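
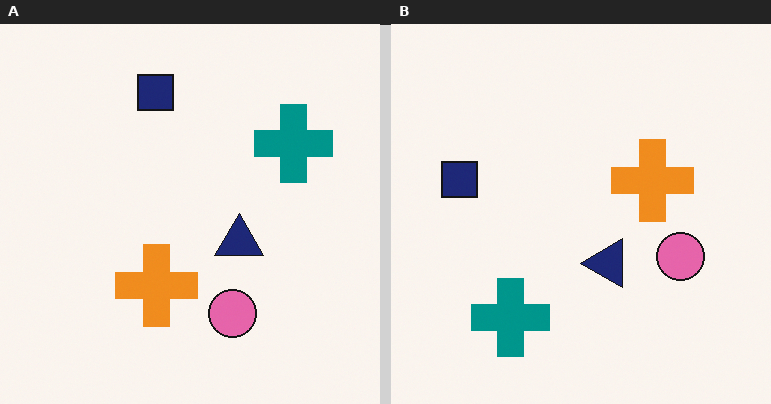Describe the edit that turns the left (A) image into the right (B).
Transposed (reflected across the top-left ↔ bottom-right diagonal).

Shapes have swapped their row and column positions — what was in the top-right is now in the bottom-left — a diagonal reflection.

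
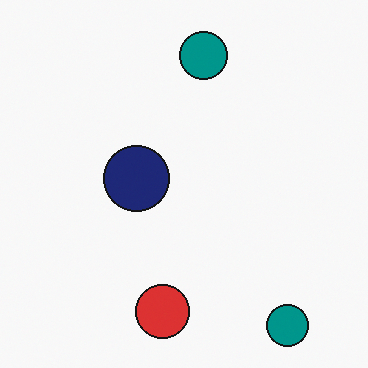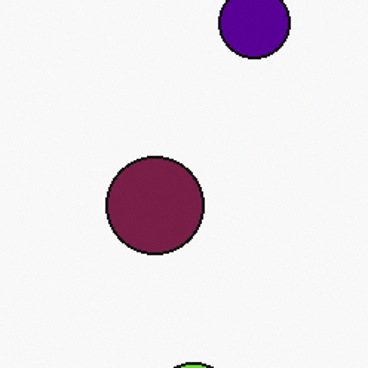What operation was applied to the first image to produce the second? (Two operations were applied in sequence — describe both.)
The image was hue-shifted noticeably, then cropped to a modestly smaller region and rescaled.

Every shape's color has rotated by the same amount around the hue wheel — a uniform hue shift. The visible shapes are larger and the field of view is narrower; shapes near the original edges may be partly or wholly outside the frame — a crop-and-rescale.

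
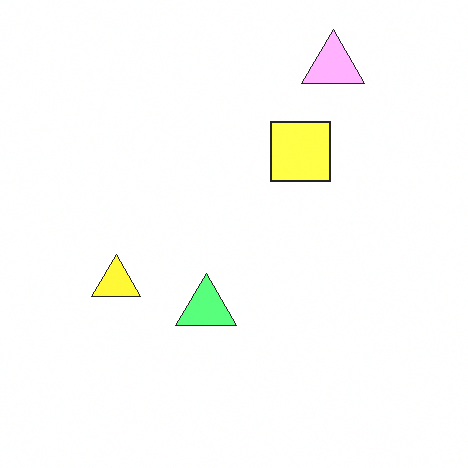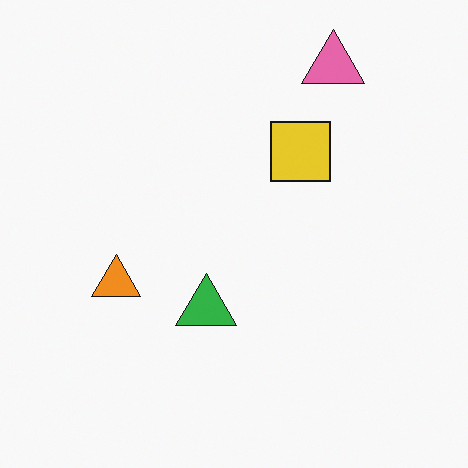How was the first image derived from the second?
The image was noticeably brightened.

Every pixel — background and shapes alike — is uniformly brightened.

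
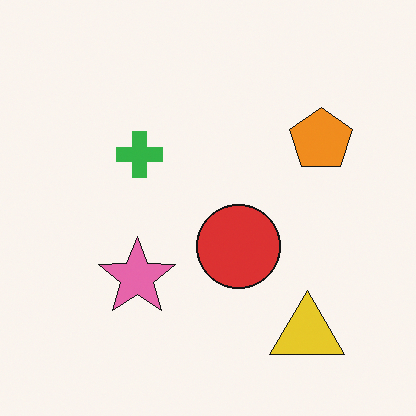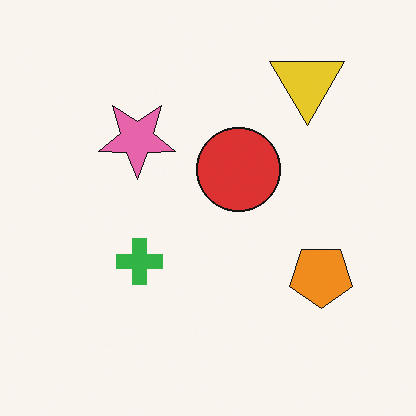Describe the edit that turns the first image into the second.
This is the original image flipped vertically (top ↔ bottom).

The yellow triangle is in the bottom-right of the first image and the top-right of the second — shapes on opposite sides of the horizontal midline have swapped in a mirror flip.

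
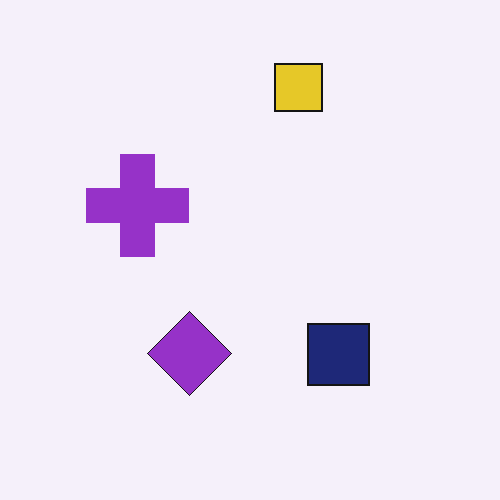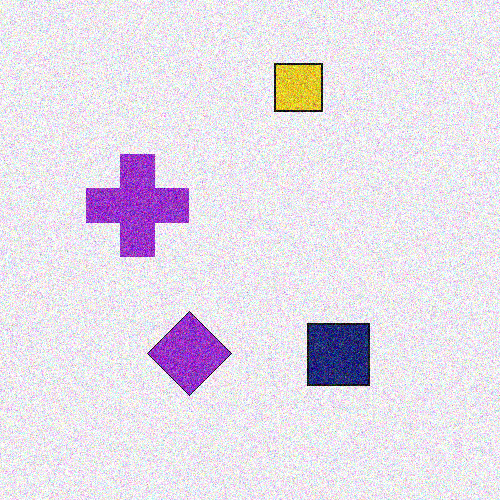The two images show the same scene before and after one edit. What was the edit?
The transformation is: degraded with heavy additive noise.

Random speckle covers the whole image, including the flat background.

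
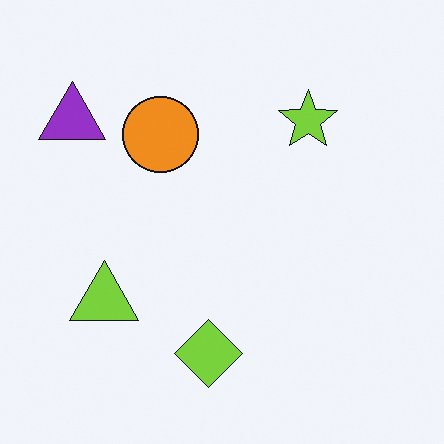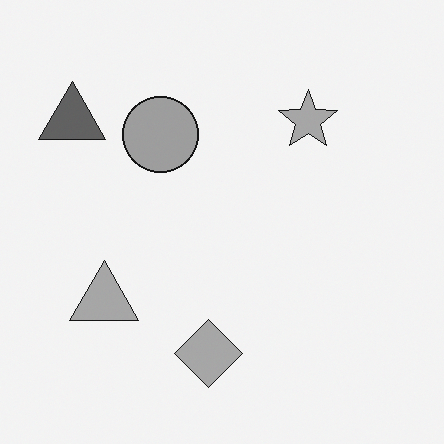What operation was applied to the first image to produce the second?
The second image is the first converted to grayscale.

All color is removed — every shape is now a shade of grey.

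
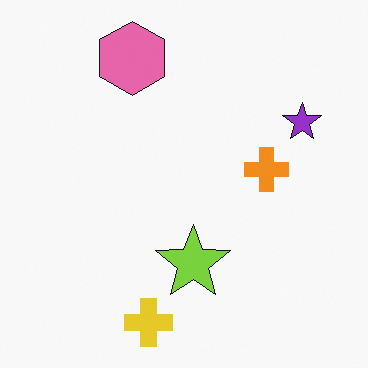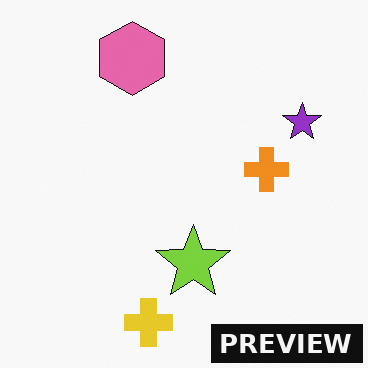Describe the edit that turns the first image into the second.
This is the original image watermarked with the text "PREVIEW" in the lower-right corner.

A dark label reading "PREVIEW" appears in the lower-right corner.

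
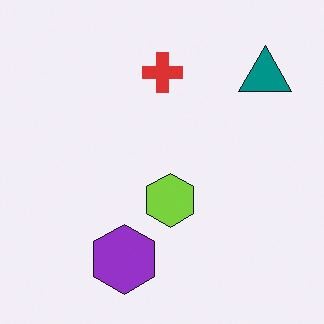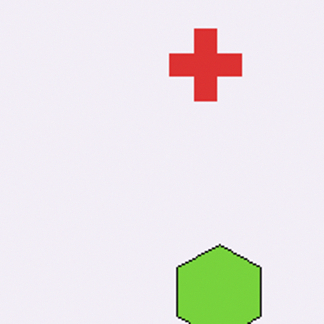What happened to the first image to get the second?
Cropped tightly and scaled back up.

The visible shapes are larger and the field of view is narrower; shapes near the original edges may be partly or wholly outside the frame — a crop-and-rescale.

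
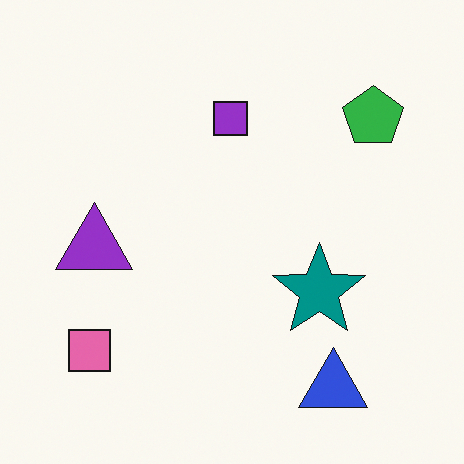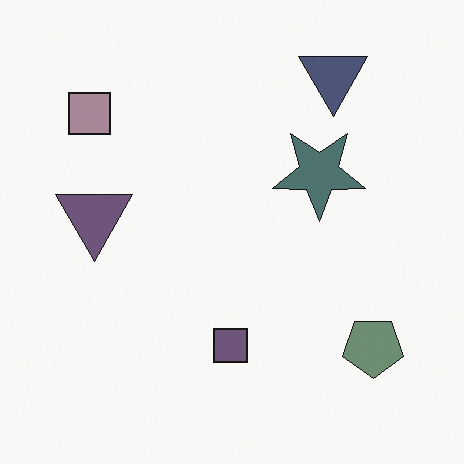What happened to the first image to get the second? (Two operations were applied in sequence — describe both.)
The transformation is: heavily desaturated, then flipped vertically (top ↔ bottom).

All colors are more muted and greyish — a global saturation change. The blue triangle is in the bottom-right of the first image and the top-right of the second — shapes on opposite sides of the horizontal midline have swapped in a mirror flip.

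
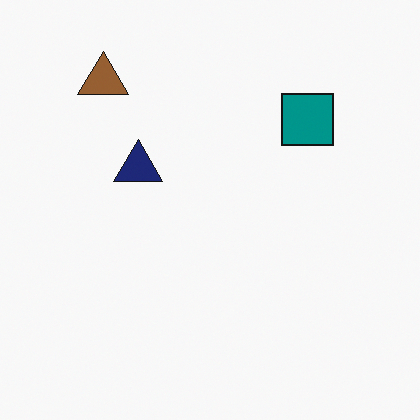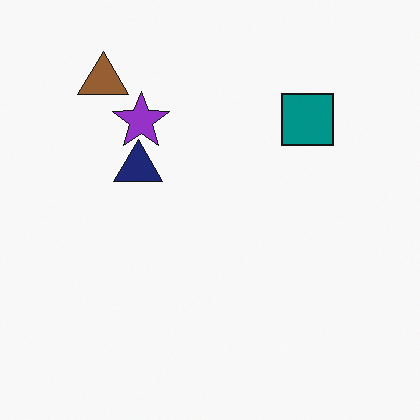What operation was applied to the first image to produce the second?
The image was overlaid with an additional purple star.

A purple star appears in the second image that is absent from the first.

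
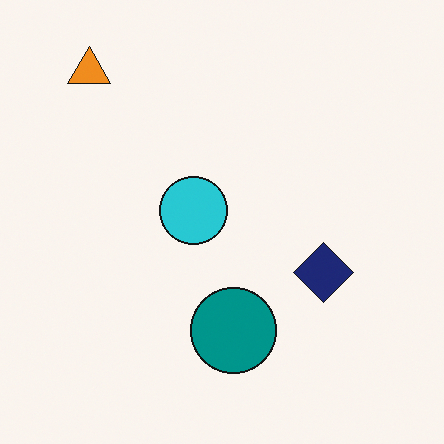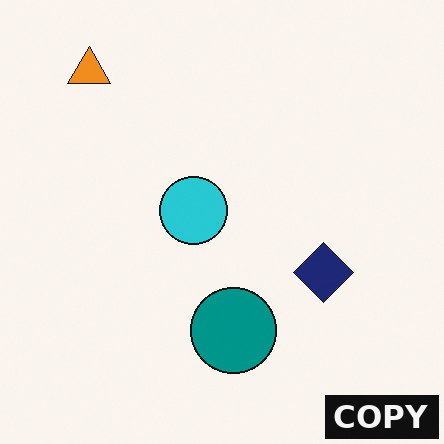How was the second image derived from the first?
This is the original image watermarked with the text "COPY" in the lower-right corner.

A dark label reading "COPY" appears in the lower-right corner.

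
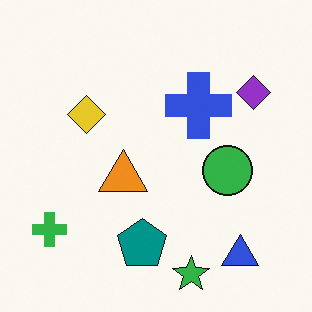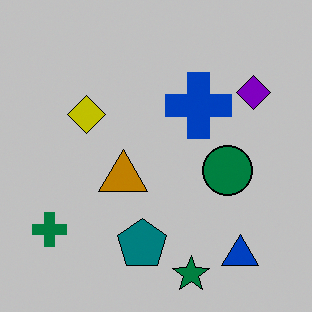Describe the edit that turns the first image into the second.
The image was heavily posterized to just a handful of flat colors.

Each flat color has snapped to a coarser quantized level — most visibly, the near-white background has dropped to a flat grey.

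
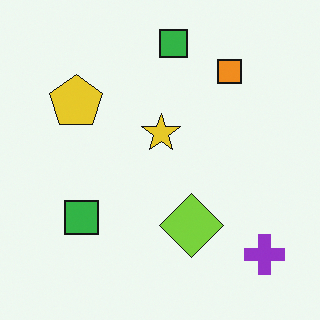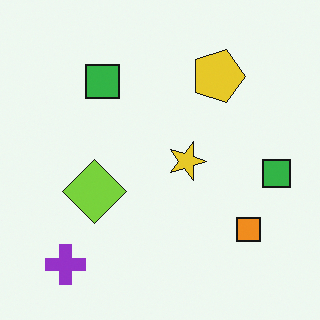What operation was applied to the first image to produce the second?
The transformation is: rotated 90° clockwise.

The purple cross sits in the bottom-right of the first image and the bottom-left of the second — consistent with a whole-image 90° clockwise rotation.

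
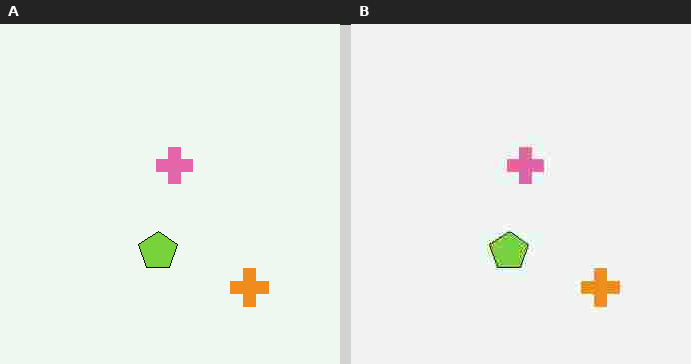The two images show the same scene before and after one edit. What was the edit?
This is the original image degraded with heavy JPEG compression.

Blocky 8×8 compression artifacts appear around shape edges and the flat background shows ringing — characteristic JPEG degradation.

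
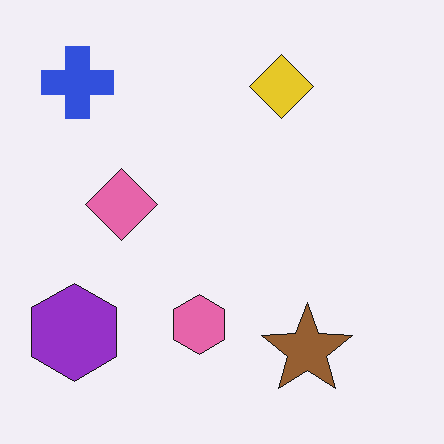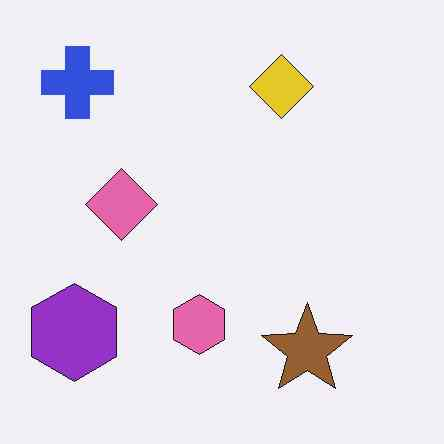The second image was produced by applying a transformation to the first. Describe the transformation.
This is the original image JPEG-compressed with visible artifacts.

Blocky 8×8 compression artifacts appear around shape edges and the flat background shows ringing — characteristic JPEG degradation.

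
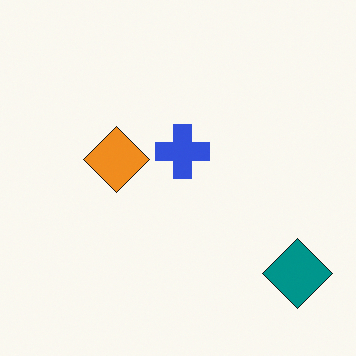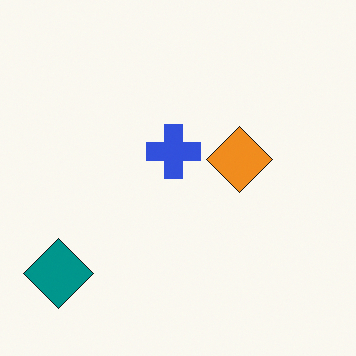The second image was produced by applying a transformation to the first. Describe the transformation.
The image was flipped horizontally (left ↔ right).

The teal diamond is in the bottom-right of the first image and the bottom-left of the second — shapes on opposite sides of the vertical midline have swapped in a mirror flip.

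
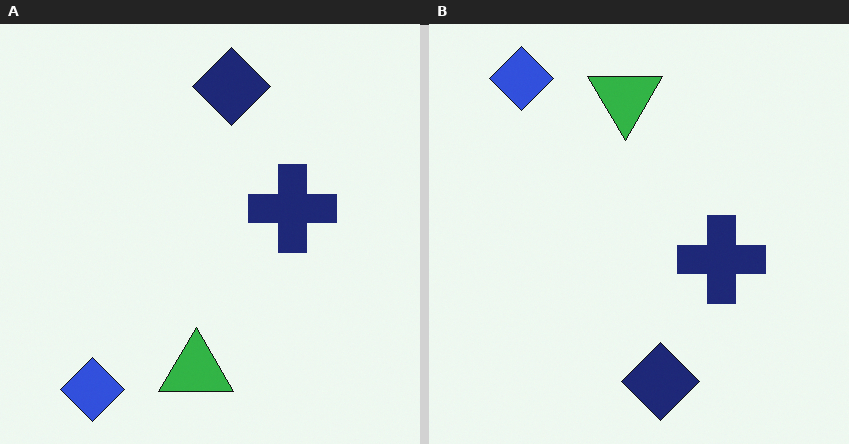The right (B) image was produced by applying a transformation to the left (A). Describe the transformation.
The image was flipped vertically (top ↔ bottom).

The blue diamond is in the bottom-left of the left (A) image and the top-left of the right (B) — shapes on opposite sides of the horizontal midline have swapped in a mirror flip.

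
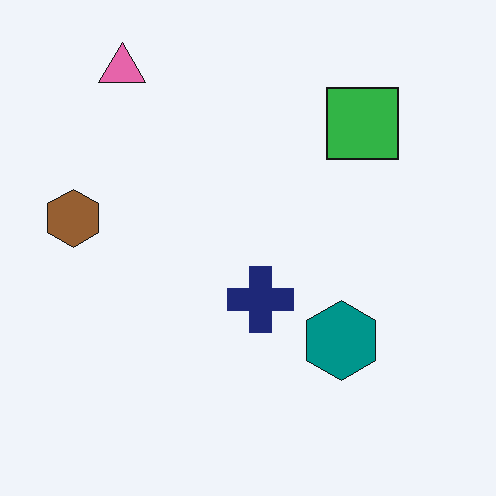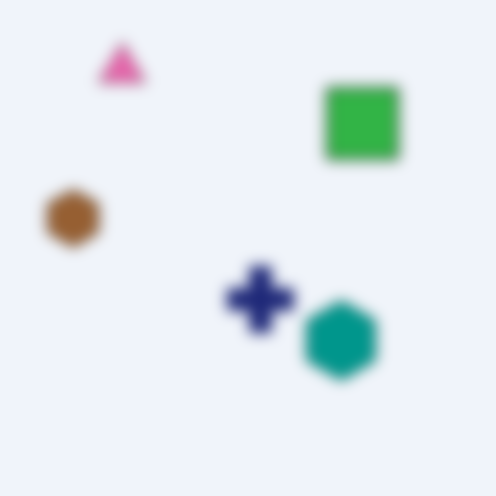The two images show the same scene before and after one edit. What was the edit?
The image was strongly gaussian-blurred.

Shape edges and outlines are uniformly softened across the whole image.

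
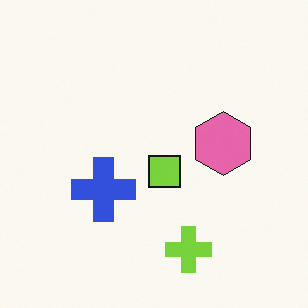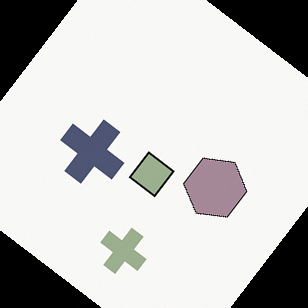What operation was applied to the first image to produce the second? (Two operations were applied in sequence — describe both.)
The image was heavily desaturated, then rotated clockwise by a large amount — several tens of degrees.

All colors are more muted and greyish — a global saturation change. Every shape is tilted by the same angle and the image corners show triangular fill wedges — a whole-image rotation by a non-right angle.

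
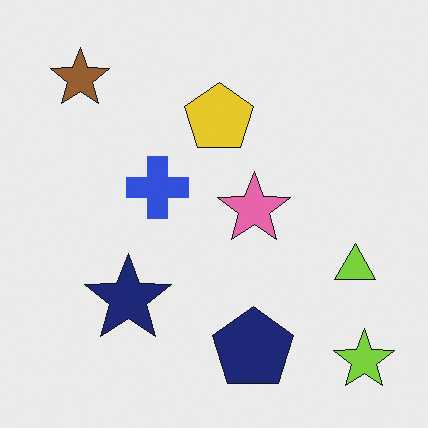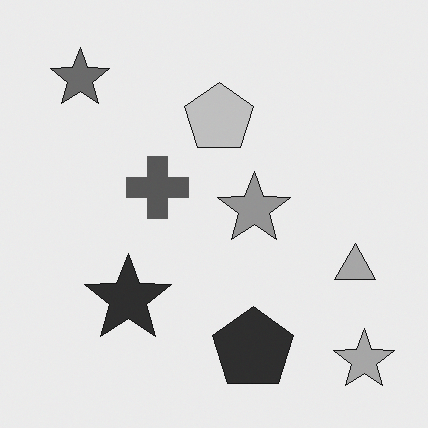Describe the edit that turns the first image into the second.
The image was converted to grayscale.

All color is removed — every shape is now a shade of grey.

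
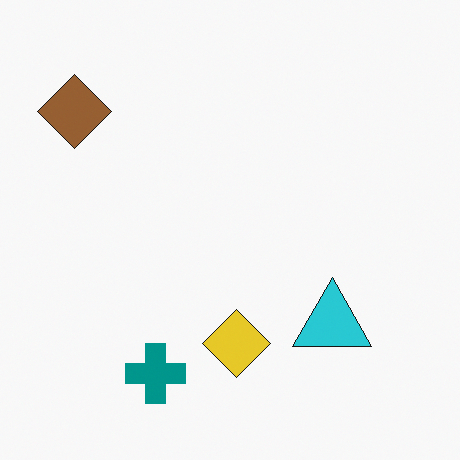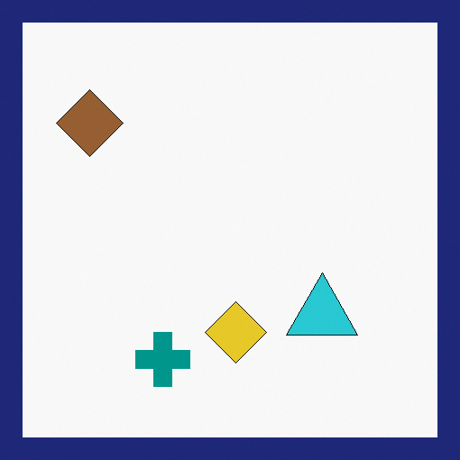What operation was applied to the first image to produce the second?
The second image is the first framed with a navy border.

A solid navy frame runs around the edge of the second image, with the content slightly shrunk inside it.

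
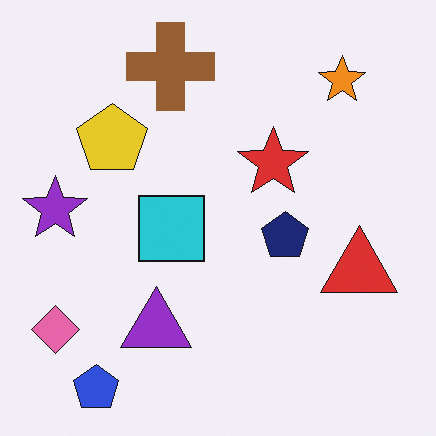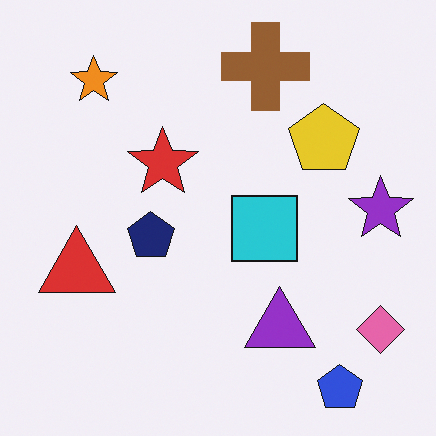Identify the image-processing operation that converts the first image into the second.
This is the original image flipped horizontally (left ↔ right).

The purple star is in the left of the first image and the right of the second — shapes on opposite sides of the vertical midline have swapped in a mirror flip.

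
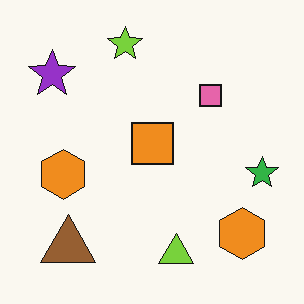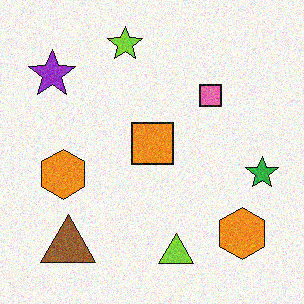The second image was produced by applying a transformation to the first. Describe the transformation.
It was degraded with visible gaussian noise.

Random speckle covers the whole image, including the flat background.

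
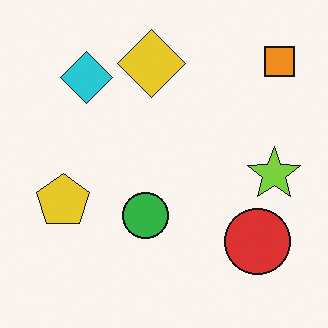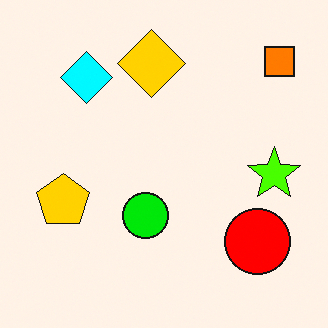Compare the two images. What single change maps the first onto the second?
It was made much more vivid (saturation change).

All colors are more vivid — a global saturation change.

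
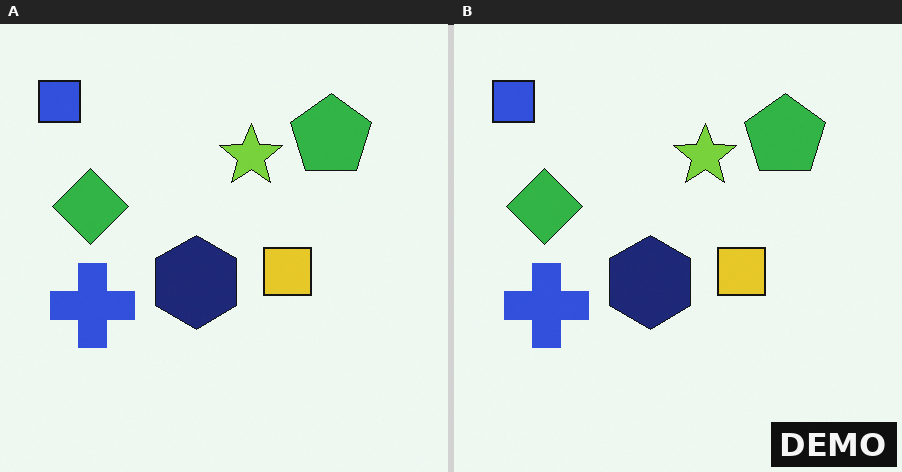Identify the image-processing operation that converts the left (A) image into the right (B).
Watermarked with the text "DEMO" in the lower-right corner.

A dark label reading "DEMO" appears in the lower-right corner.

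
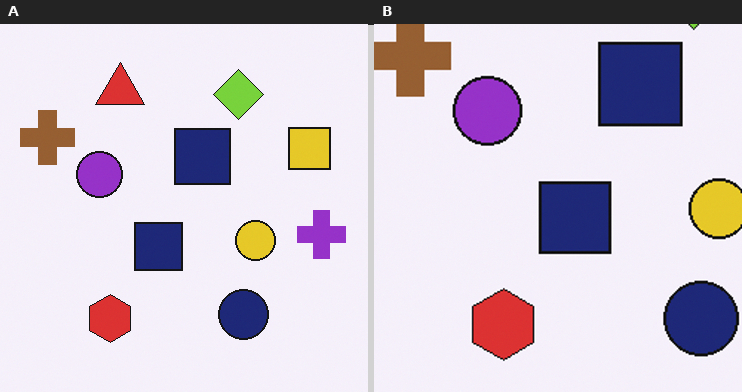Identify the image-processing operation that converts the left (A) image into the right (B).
The image was cropped slightly and scaled back up.

The visible shapes are larger and the field of view is narrower; shapes near the original edges may be partly or wholly outside the frame — a crop-and-rescale.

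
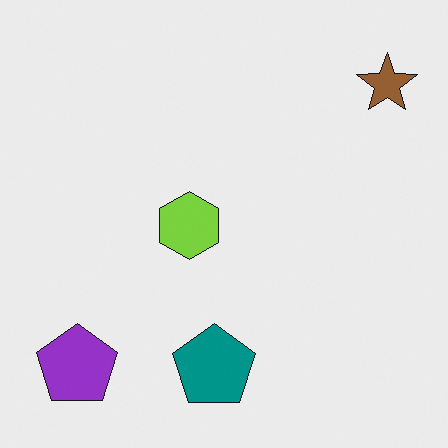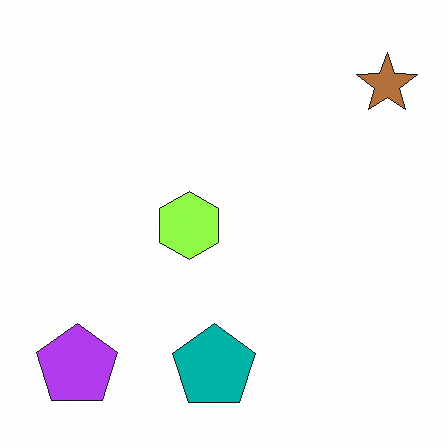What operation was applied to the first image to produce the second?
The second image is the first slightly brightened.

Every pixel — background and shapes alike — is uniformly brightened.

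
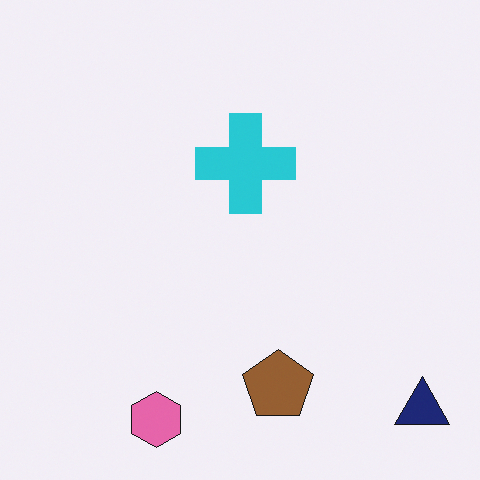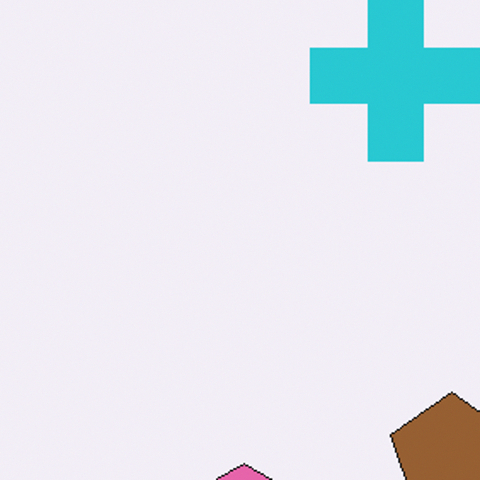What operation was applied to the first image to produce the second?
Cropped tightly and scaled back up.

The visible shapes are larger and the field of view is narrower; shapes near the original edges may be partly or wholly outside the frame — a crop-and-rescale.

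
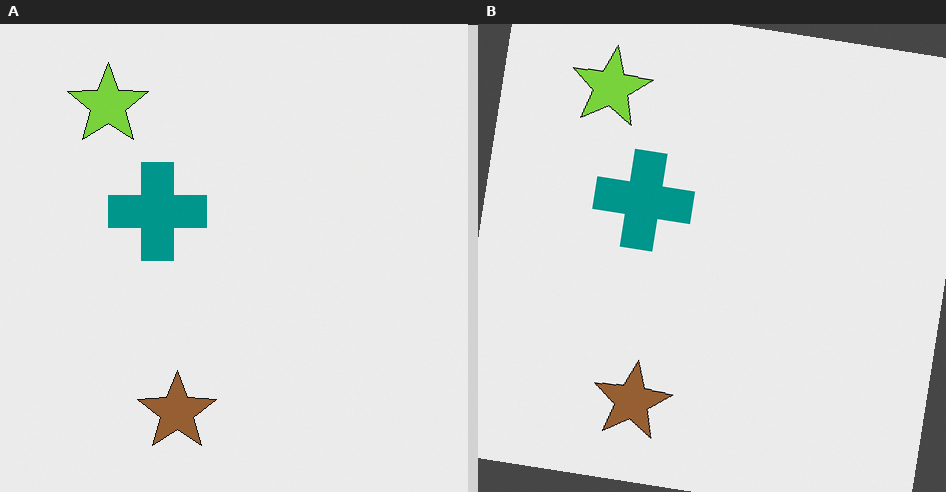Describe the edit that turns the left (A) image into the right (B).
The transformation is: rotated clockwise by a few degrees.

Every shape is tilted by the same angle and the image corners show triangular fill wedges — a whole-image rotation by a non-right angle.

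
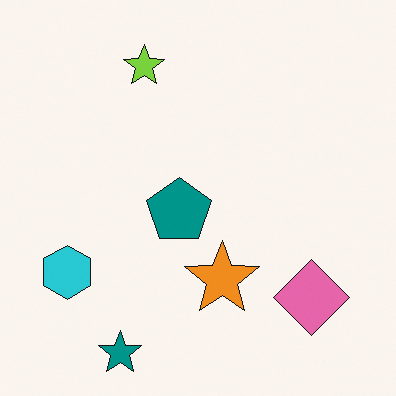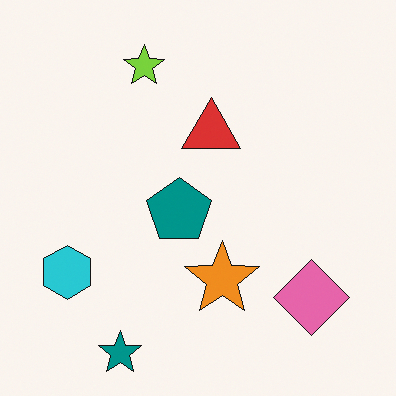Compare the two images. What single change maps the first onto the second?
The transformation is: overlaid with an additional red triangle.

A red triangle appears in the second image that is absent from the first.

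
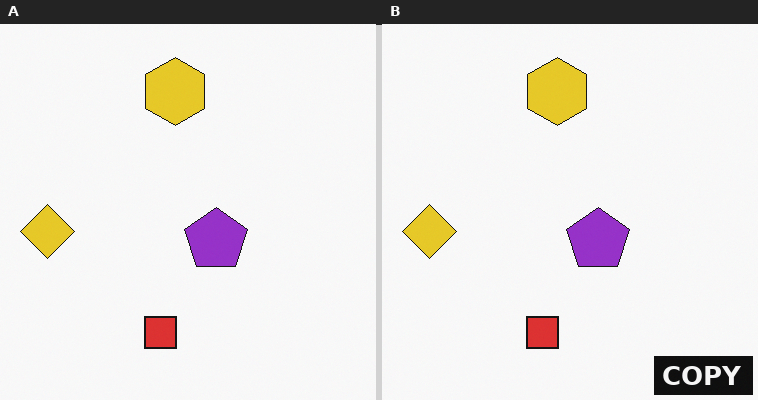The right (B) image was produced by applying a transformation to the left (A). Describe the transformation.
The transformation is: watermarked with the text "COPY" in the lower-right corner.

A dark label reading "COPY" appears in the lower-right corner.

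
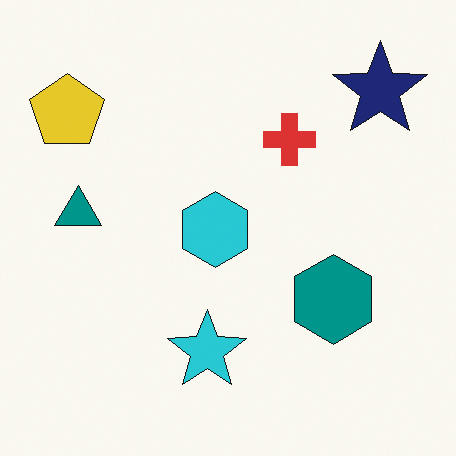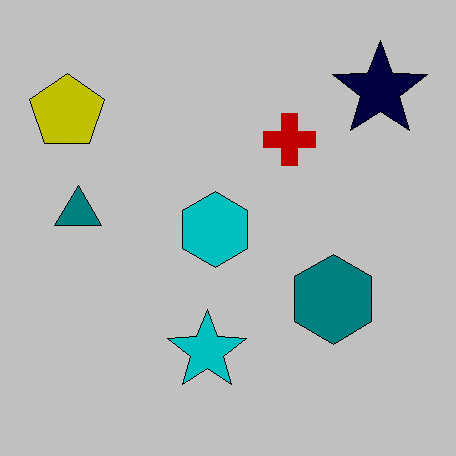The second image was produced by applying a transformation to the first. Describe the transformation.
The image was heavily posterized to just a handful of flat colors.

Each flat color has snapped to a coarser quantized level — most visibly, the near-white background has dropped to a flat grey.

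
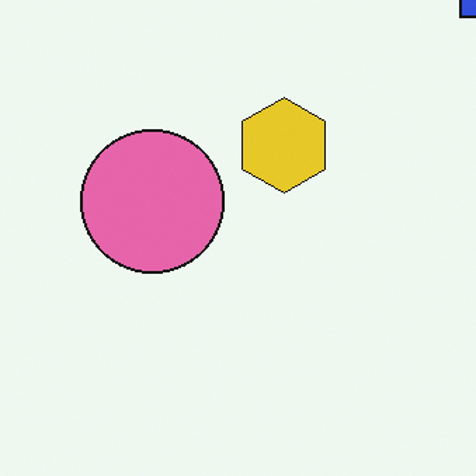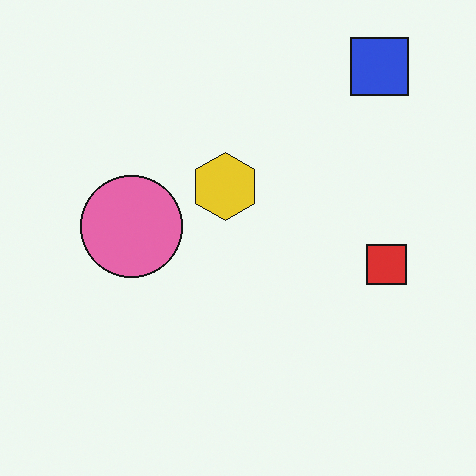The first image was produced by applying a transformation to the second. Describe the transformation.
The transformation is: cropped to a modestly smaller region and rescaled.

The visible shapes are larger and the field of view is narrower; shapes near the original edges may be partly or wholly outside the frame — a crop-and-rescale.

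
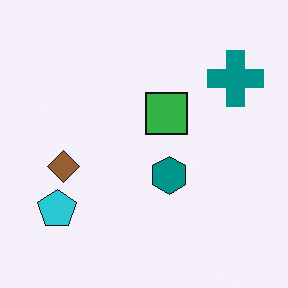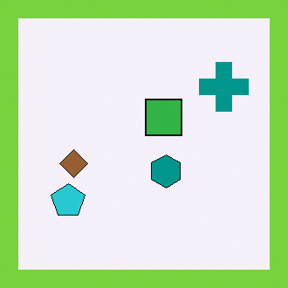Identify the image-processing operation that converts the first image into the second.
The transformation is: framed with a lime border.

A solid lime frame runs around the edge of the second image, with the content slightly shrunk inside it.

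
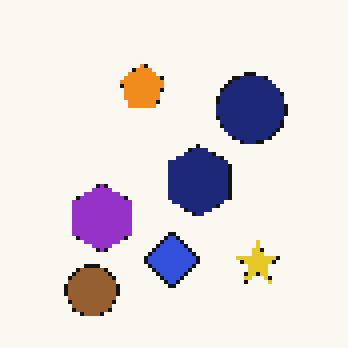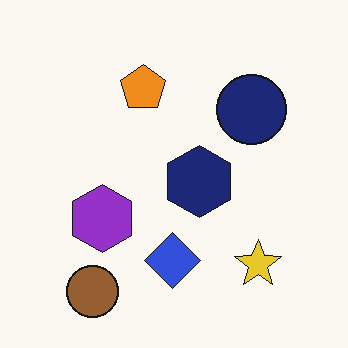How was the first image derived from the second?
The first image is the second lightly pixelated (a mild mosaic effect).

Shapes are reduced to large square blocks; fine edges and outlines are lost — a downscale-then-upscale (mosaic) effect.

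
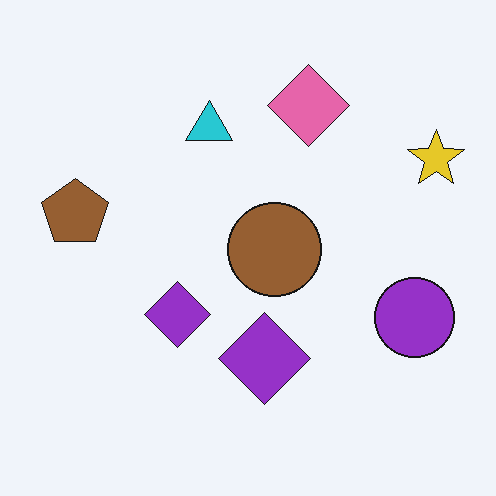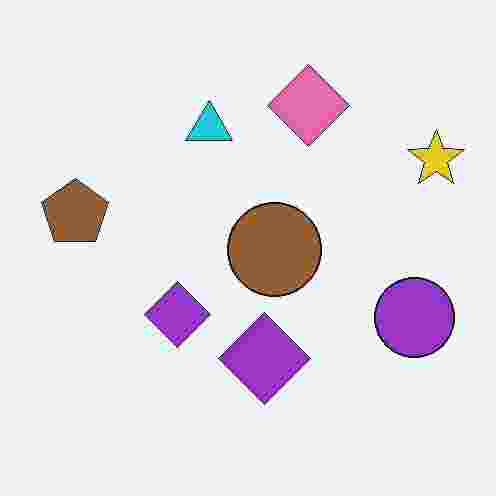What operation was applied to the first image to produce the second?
Degraded with heavy JPEG compression.

Blocky 8×8 compression artifacts appear around shape edges and the flat background shows ringing — characteristic JPEG degradation.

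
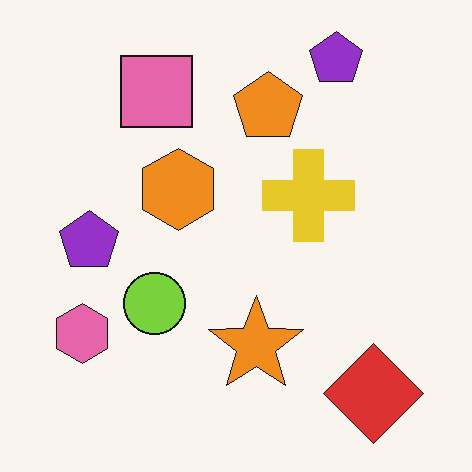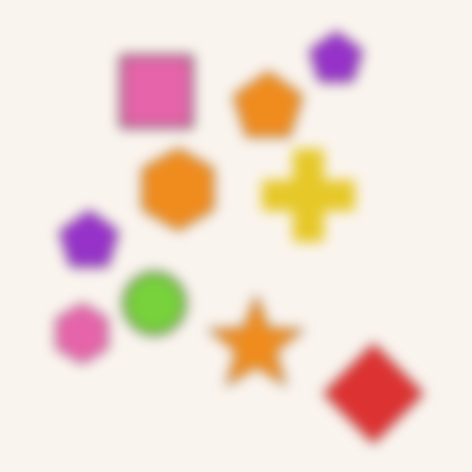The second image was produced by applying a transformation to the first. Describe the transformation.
It was strongly gaussian-blurred.

Shape edges and outlines are uniformly softened across the whole image.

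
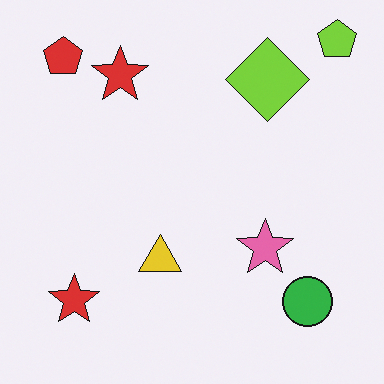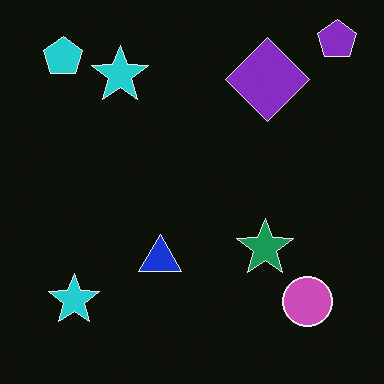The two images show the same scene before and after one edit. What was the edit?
The second image is the first color-inverted (negative).

The light background has become dark and every shape's color is its complement — a photographic negative.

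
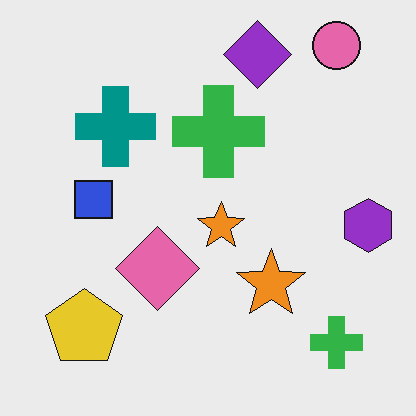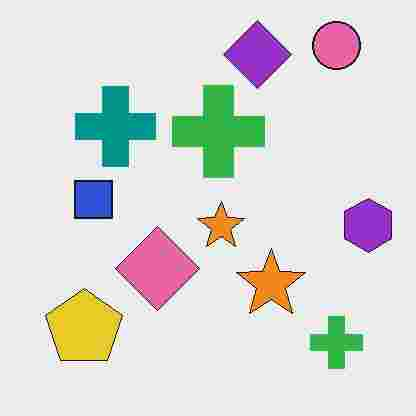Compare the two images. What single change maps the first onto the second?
Heavily JPEG-compressed with obvious blocking artifacts.

Blocky 8×8 compression artifacts appear around shape edges and the flat background shows ringing — characteristic JPEG degradation.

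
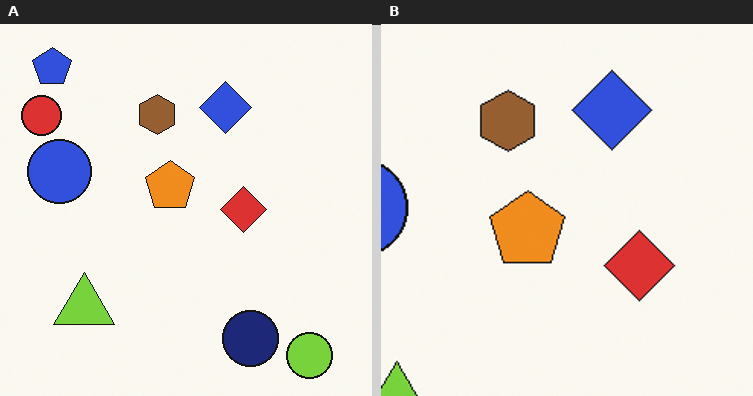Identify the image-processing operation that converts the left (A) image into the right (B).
The image was cropped slightly and scaled back up.

The visible shapes are larger and the field of view is narrower; shapes near the original edges may be partly or wholly outside the frame — a crop-and-rescale.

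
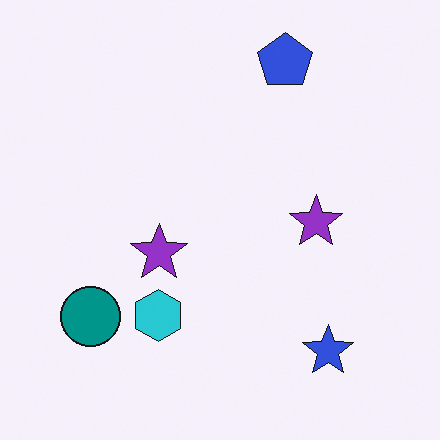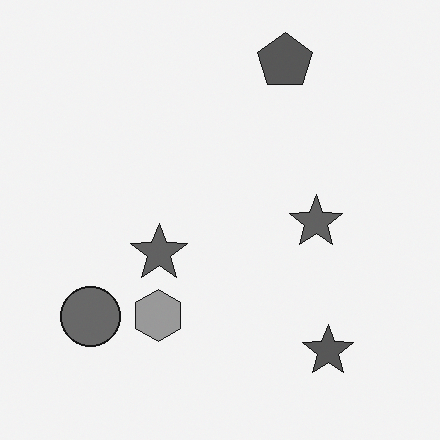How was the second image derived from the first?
The image was converted to grayscale.

All color is removed — every shape is now a shade of grey.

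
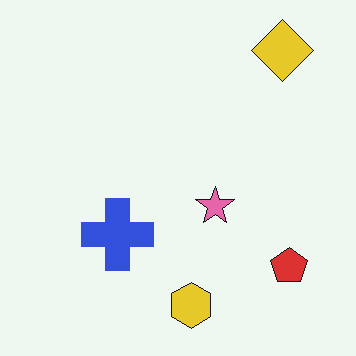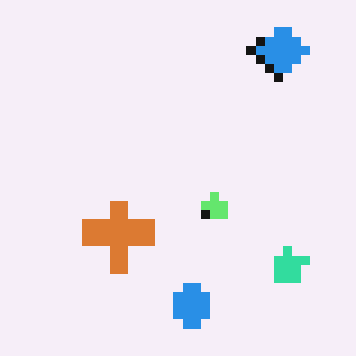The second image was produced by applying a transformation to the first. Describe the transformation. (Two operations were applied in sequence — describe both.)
The transformation is: coarsely pixelated, then hue-shifted by a large amount.

Shapes are reduced to large square blocks; fine edges and outlines are lost — a downscale-then-upscale (mosaic) effect. Every shape's color has rotated by the same amount around the hue wheel — a uniform hue shift.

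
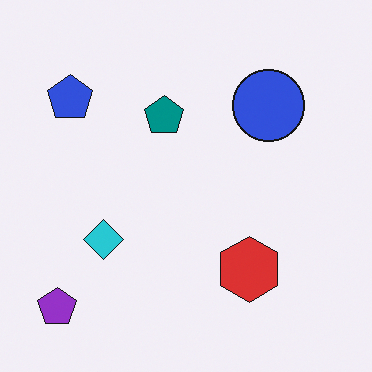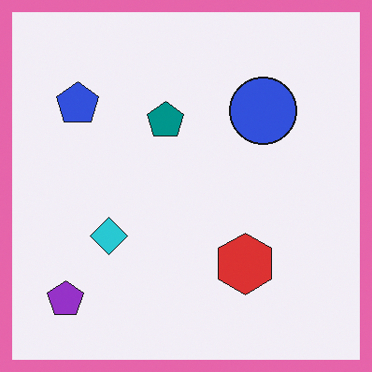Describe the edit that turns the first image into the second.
The image was framed with a pink border.

A solid pink frame runs around the edge of the second image, with the content slightly shrunk inside it.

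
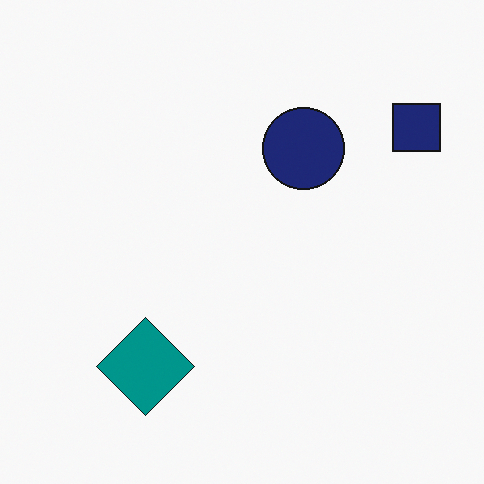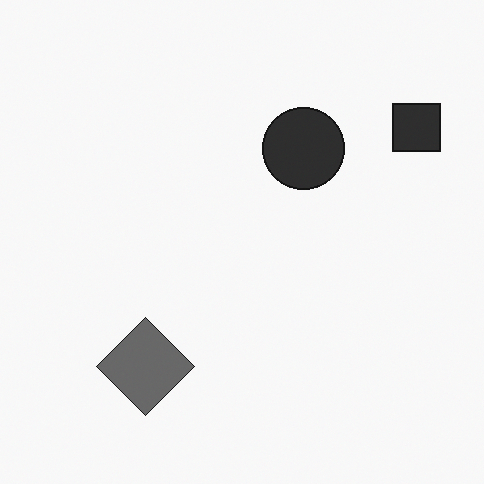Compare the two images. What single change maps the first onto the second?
It was converted to grayscale.

All color is removed — every shape is now a shade of grey.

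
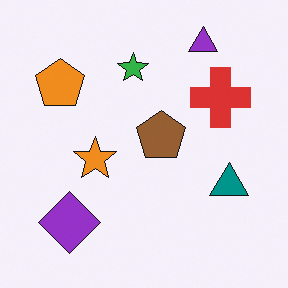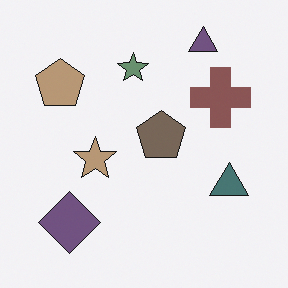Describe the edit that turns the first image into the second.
This is the original image made much more muted (saturation change).

All colors are more muted and greyish — a global saturation change.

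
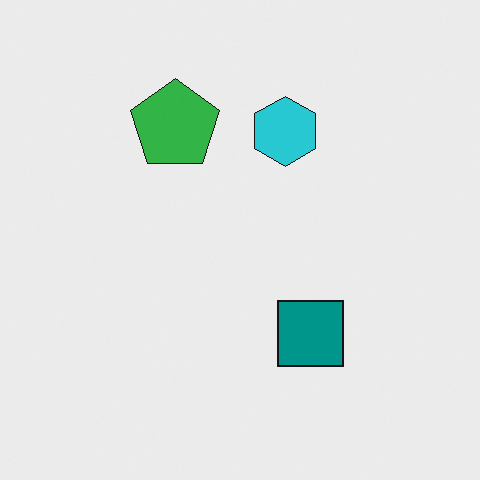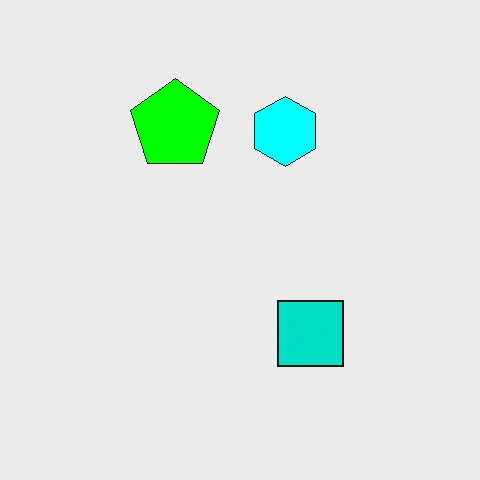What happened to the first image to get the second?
The transformation is: made much more vivid (saturation change).

All colors are more vivid — a global saturation change.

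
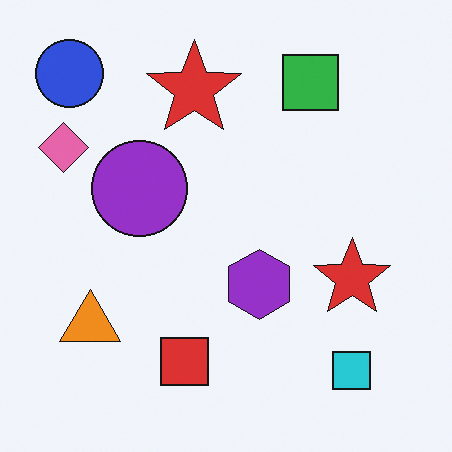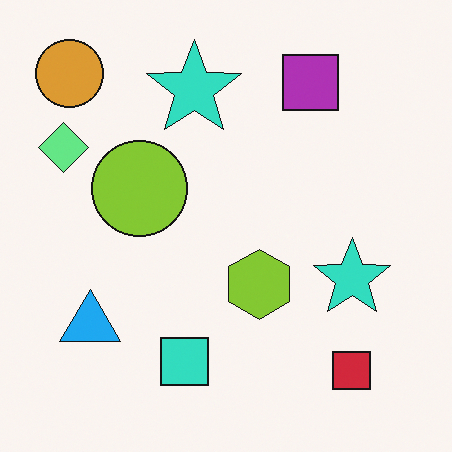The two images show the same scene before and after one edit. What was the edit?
This is the original image hue-shifted by a large amount.

Every shape's color has rotated by the same amount around the hue wheel — a uniform hue shift.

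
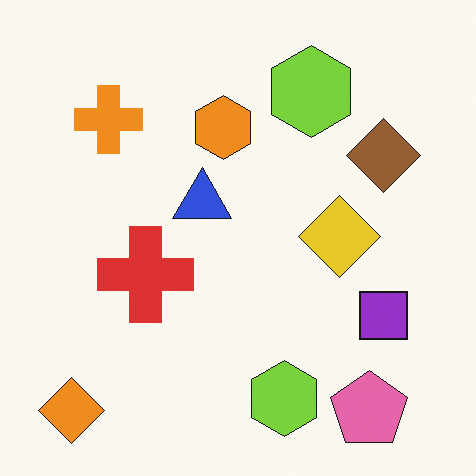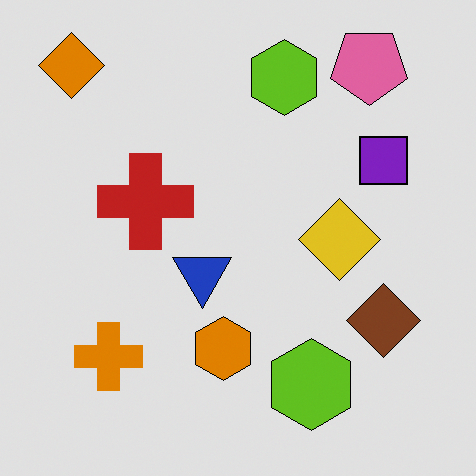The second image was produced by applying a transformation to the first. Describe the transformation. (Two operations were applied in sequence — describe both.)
The second image is the first flipped vertically (top ↔ bottom), then moderately posterized.

The orange diamond is in the bottom-left of the first image and the top-left of the second — shapes on opposite sides of the horizontal midline have swapped in a mirror flip. Each flat color has snapped to a coarser quantized level — most visibly, the near-white background has dropped to a flat grey.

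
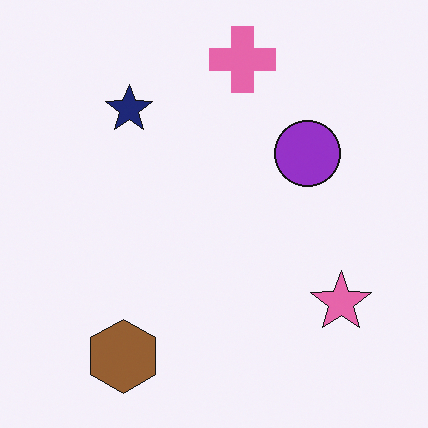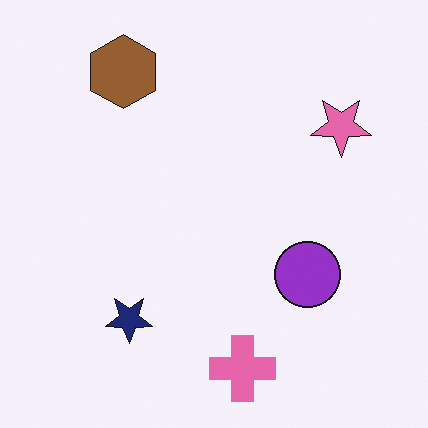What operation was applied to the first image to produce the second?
The transformation is: flipped vertically (top ↔ bottom).

The pink cross is in the top of the first image and the bottom of the second — shapes on opposite sides of the horizontal midline have swapped in a mirror flip.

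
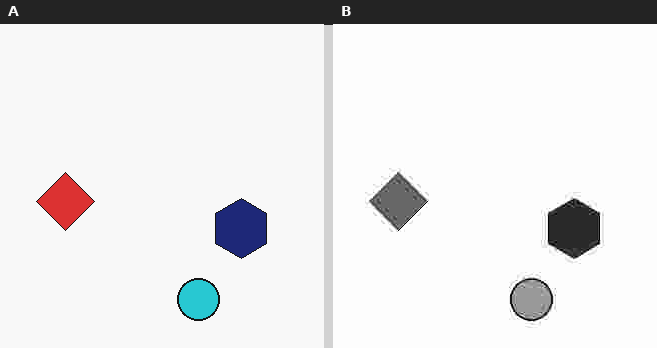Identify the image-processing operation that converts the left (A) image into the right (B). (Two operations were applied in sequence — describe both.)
The image was converted to grayscale, then heavily JPEG-compressed with obvious blocking artifacts.

All color is removed — every shape is now a shade of grey. Blocky 8×8 compression artifacts appear around shape edges and the flat background shows ringing — characteristic JPEG degradation.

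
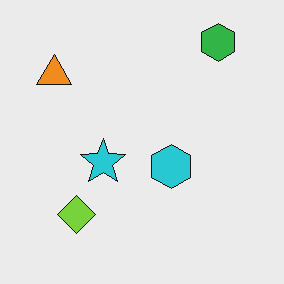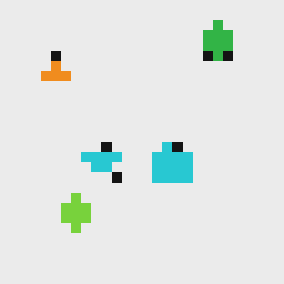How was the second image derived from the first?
This is the original image coarsely pixelated.

Shapes are reduced to large square blocks; fine edges and outlines are lost — a downscale-then-upscale (mosaic) effect.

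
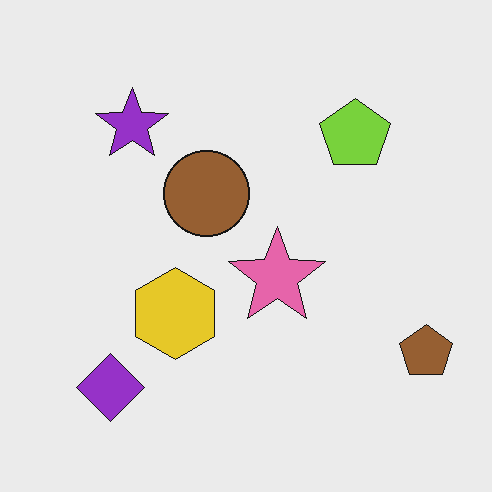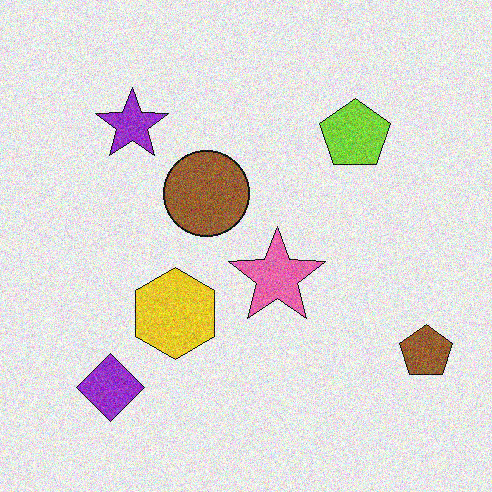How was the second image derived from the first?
It was degraded with visible gaussian noise.

Random speckle covers the whole image, including the flat background.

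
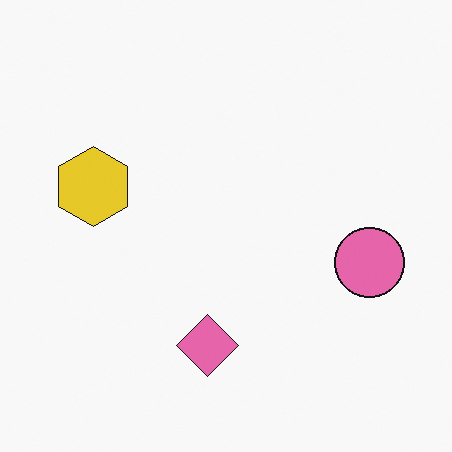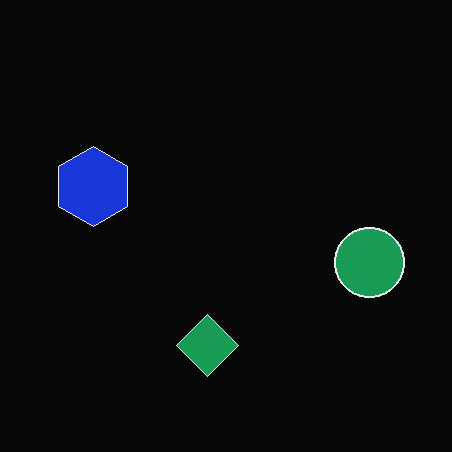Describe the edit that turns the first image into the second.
The image was color-inverted (negative).

The light background has become dark and every shape's color is its complement — a photographic negative.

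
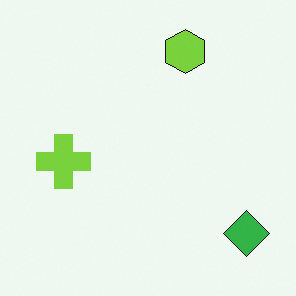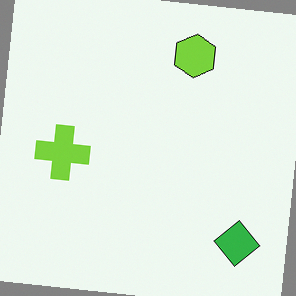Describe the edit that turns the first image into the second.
The image was rotated clockwise by a slight angle.

Every shape is tilted by the same angle and the image corners show triangular fill wedges — a whole-image rotation by a non-right angle.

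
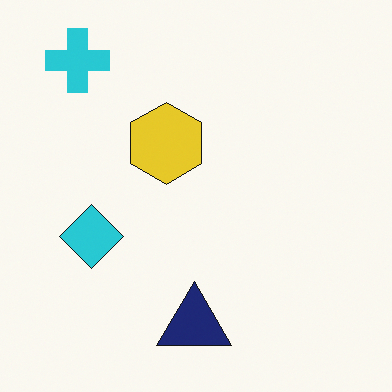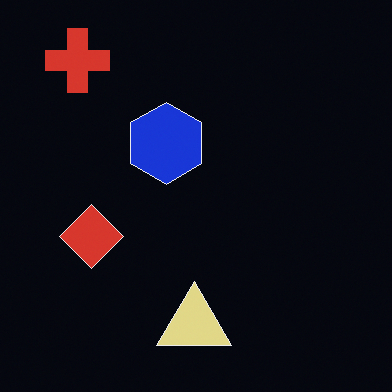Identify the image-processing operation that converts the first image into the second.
The transformation is: color-inverted (negative).

The light background has become dark and every shape's color is its complement — a photographic negative.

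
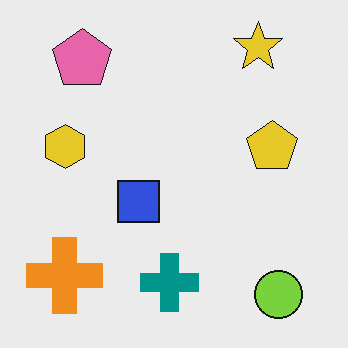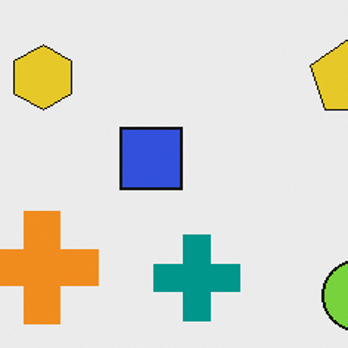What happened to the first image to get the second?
It was cropped to a modestly smaller region and rescaled.

The visible shapes are larger and the field of view is narrower; shapes near the original edges may be partly or wholly outside the frame — a crop-and-rescale.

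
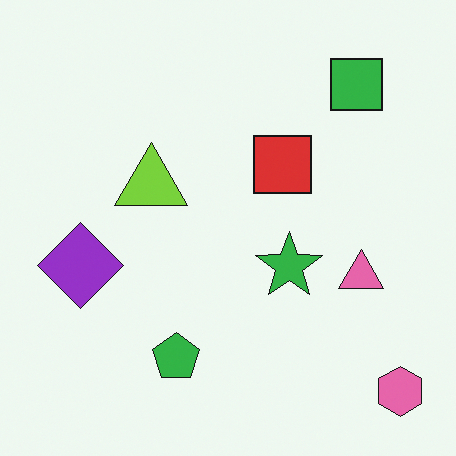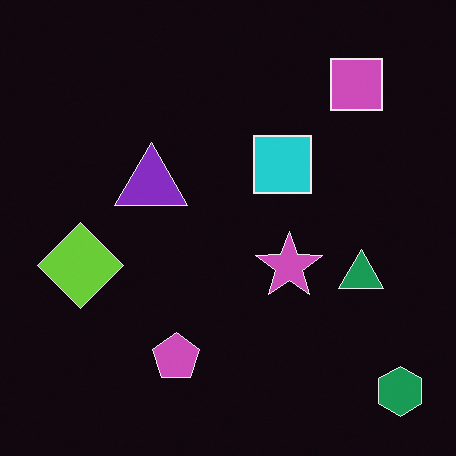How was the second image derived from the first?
This is the original image color-inverted (negative).

The light background has become dark and every shape's color is its complement — a photographic negative.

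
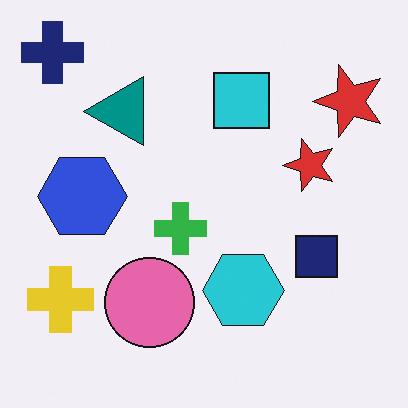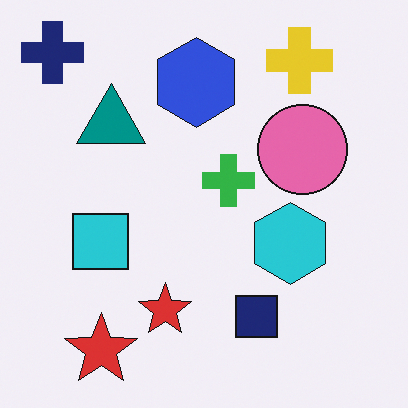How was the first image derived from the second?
The transformation is: transposed (reflected across the top-left ↔ bottom-right diagonal).

Shapes have swapped their row and column positions — what was in the top-right is now in the bottom-left — a diagonal reflection.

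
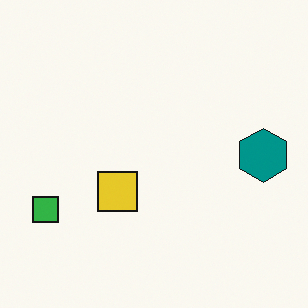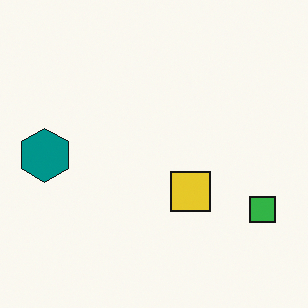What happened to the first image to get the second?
Flipped horizontally (left ↔ right).

The teal hexagon is in the right of the first image and the left of the second — shapes on opposite sides of the vertical midline have swapped in a mirror flip.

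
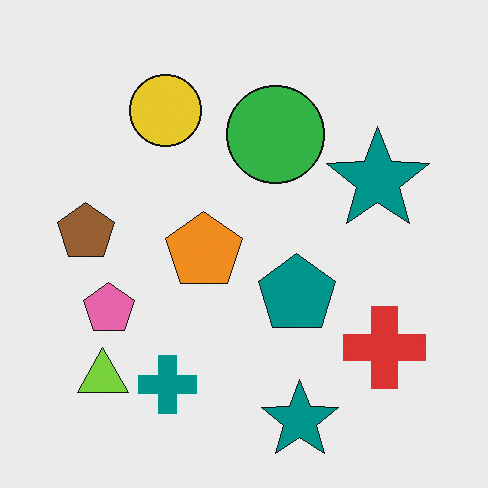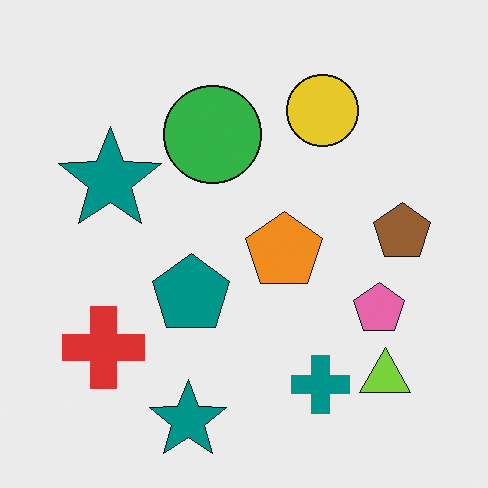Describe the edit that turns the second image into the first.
It was flipped horizontally (left ↔ right).

The brown pentagon is in the right of the second image and the left of the first — shapes on opposite sides of the vertical midline have swapped in a mirror flip.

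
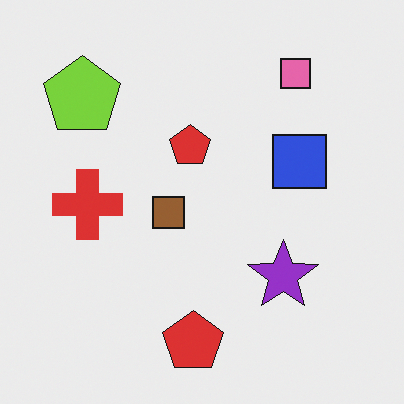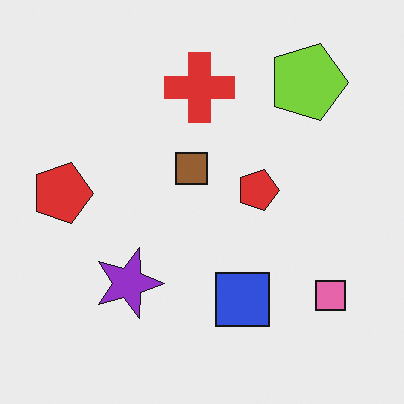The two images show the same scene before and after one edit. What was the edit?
The image was rotated 90° clockwise.

The lime pentagon sits in the top-left of the first image and the top-right of the second — consistent with a whole-image 90° clockwise rotation.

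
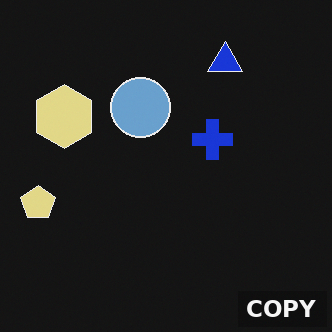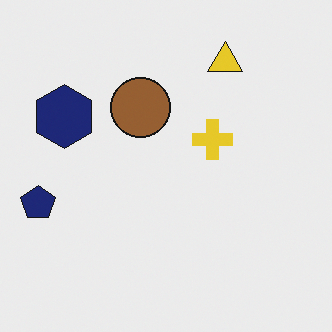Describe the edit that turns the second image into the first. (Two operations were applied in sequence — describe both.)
The first image is the second color-inverted (negative), then watermarked with the text "COPY" in the lower-right corner.

The light background has become dark and every shape's color is its complement — a photographic negative. A dark label reading "COPY" appears in the lower-right corner.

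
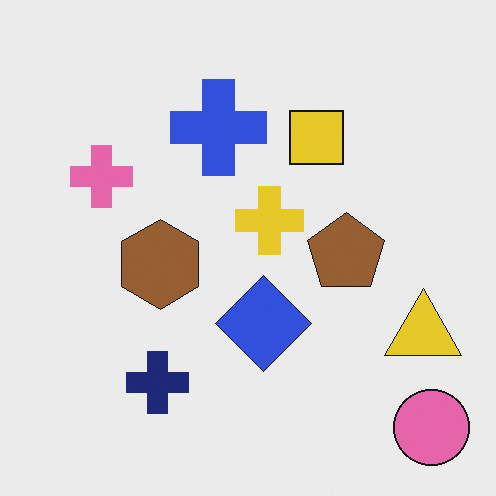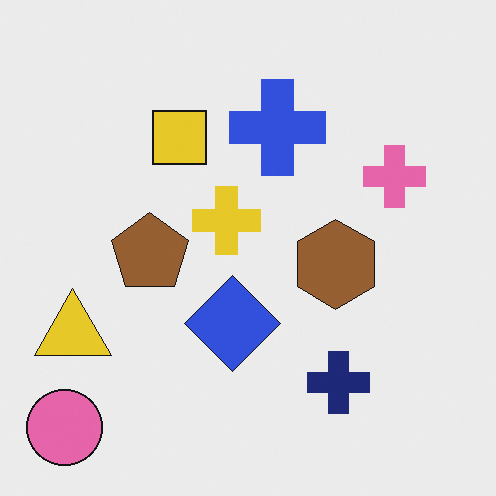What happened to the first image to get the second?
It was flipped horizontally (left ↔ right).

The pink circle is in the bottom-right of the first image and the bottom-left of the second — shapes on opposite sides of the vertical midline have swapped in a mirror flip.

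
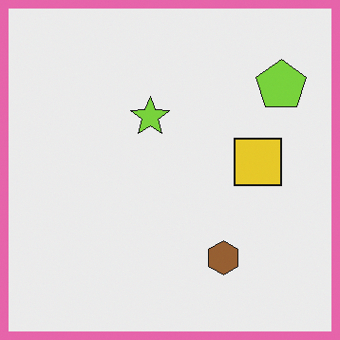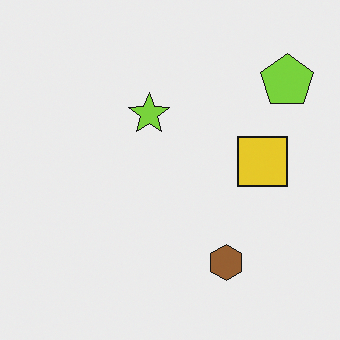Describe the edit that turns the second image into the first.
This is the original image framed with a pink border.

A solid pink frame runs around the edge of the first image, with the content slightly shrunk inside it.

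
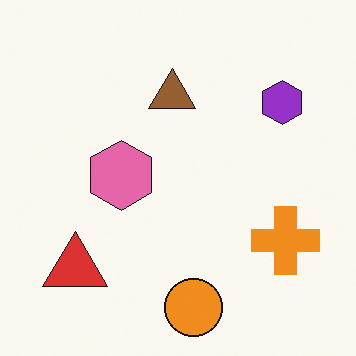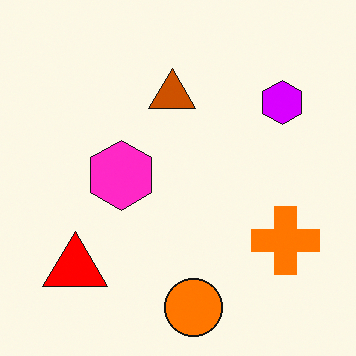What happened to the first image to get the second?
The image was heavily oversaturated.

All colors are more vivid — a global saturation change.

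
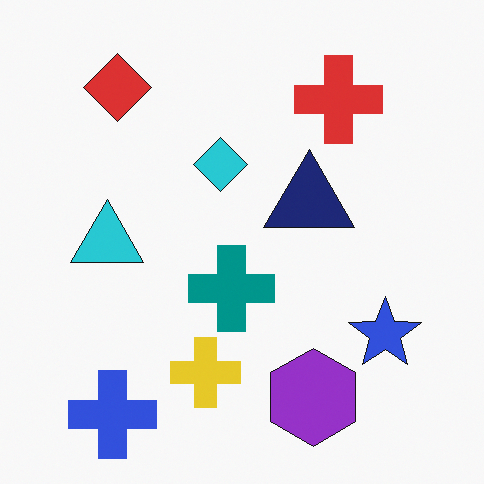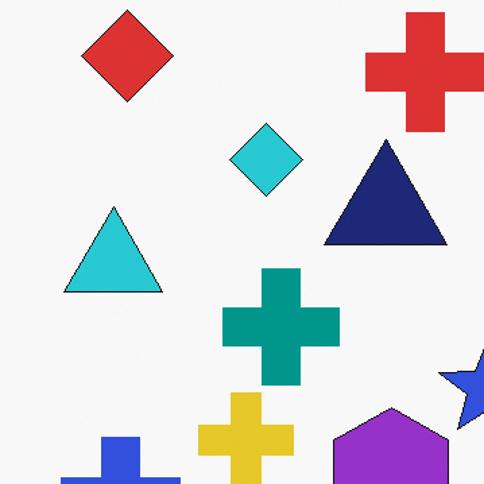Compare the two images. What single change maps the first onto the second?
The image was cropped slightly and scaled back up.

The visible shapes are larger and the field of view is narrower; shapes near the original edges may be partly or wholly outside the frame — a crop-and-rescale.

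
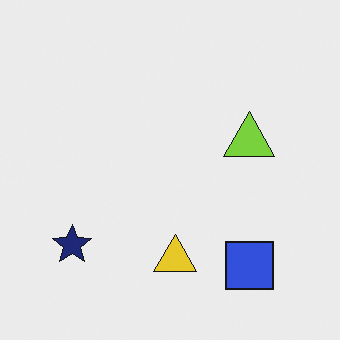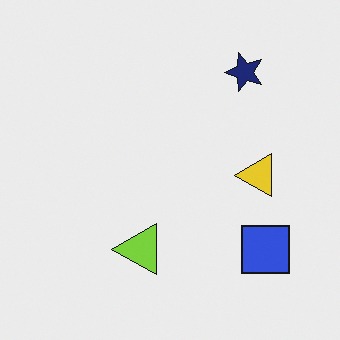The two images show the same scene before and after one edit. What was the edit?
The second image is the first transposed (reflected across the top-left ↔ bottom-right diagonal).

Shapes have swapped their row and column positions — what was in the top-right is now in the bottom-left — a diagonal reflection.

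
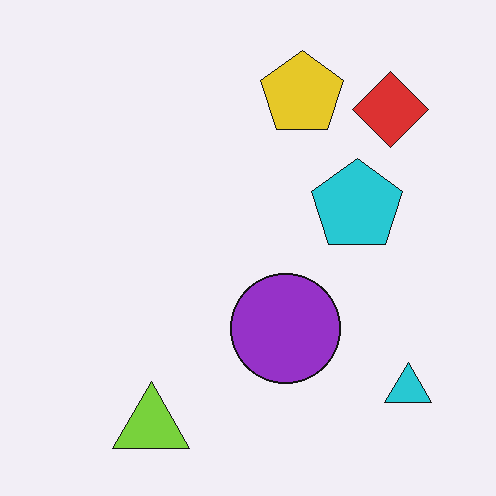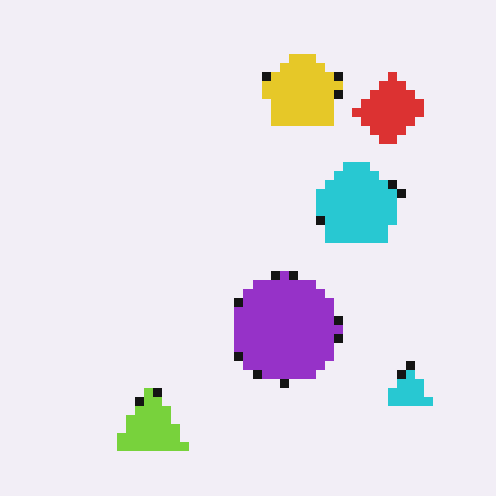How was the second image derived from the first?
The second image is the first coarsely pixelated.

Shapes are reduced to large square blocks; fine edges and outlines are lost — a downscale-then-upscale (mosaic) effect.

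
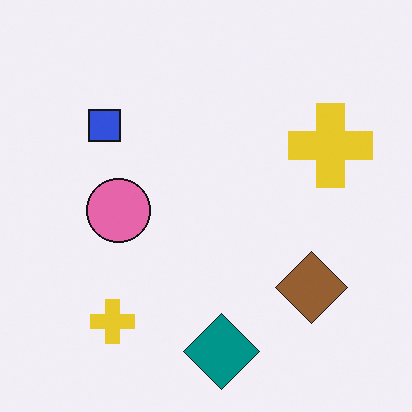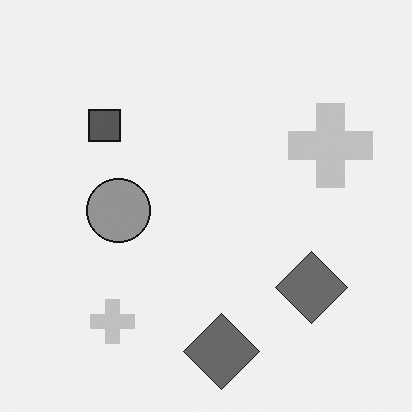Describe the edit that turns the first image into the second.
This is the original image converted to grayscale.

All color is removed — every shape is now a shade of grey.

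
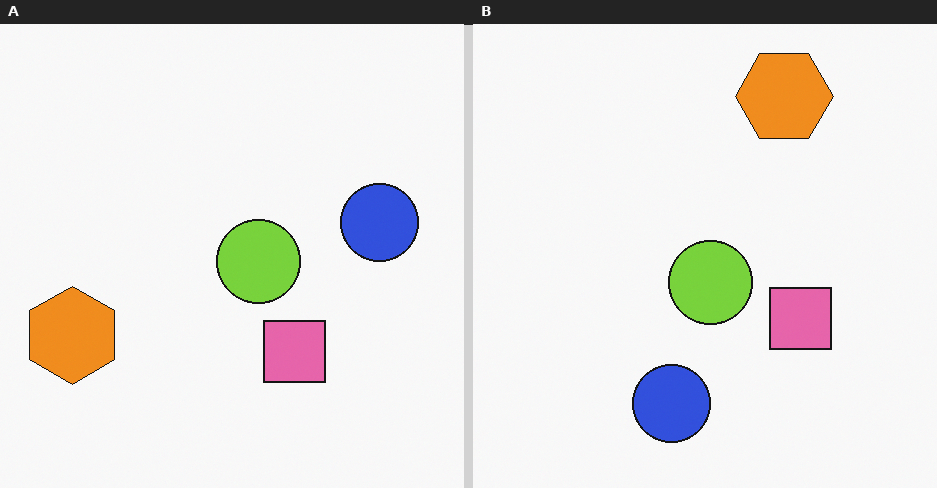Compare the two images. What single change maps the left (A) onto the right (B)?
It was transposed (reflected across the top-left ↔ bottom-right diagonal).

Shapes have swapped their row and column positions — what was in the top-right is now in the bottom-left — a diagonal reflection.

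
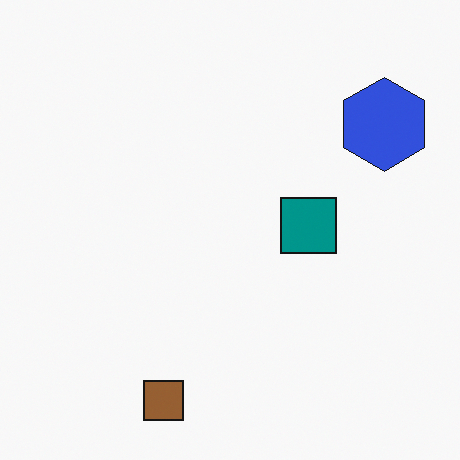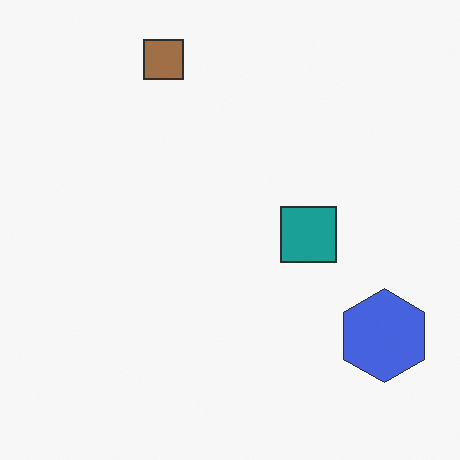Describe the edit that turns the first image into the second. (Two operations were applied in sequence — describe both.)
The image was flipped vertically (top ↔ bottom), then given slightly reduced contrast.

The brown square is in the bottom of the first image and the top of the second — shapes on opposite sides of the horizontal midline have swapped in a mirror flip. Tones are pushed toward mid-grey across the whole image — a global contrast change.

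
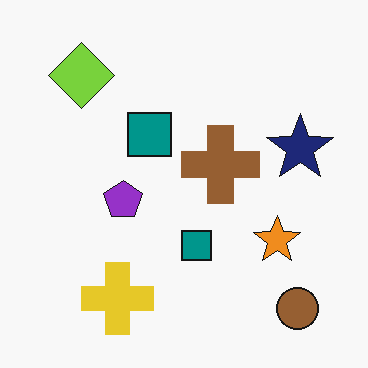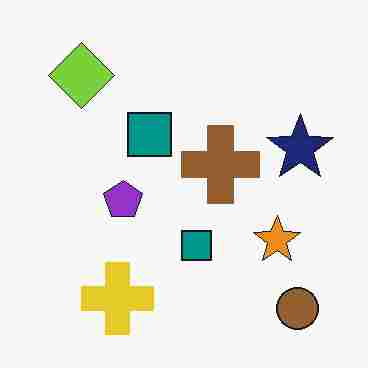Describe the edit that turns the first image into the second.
This is the original image degraded with heavy JPEG compression.

Blocky 8×8 compression artifacts appear around shape edges and the flat background shows ringing — characteristic JPEG degradation.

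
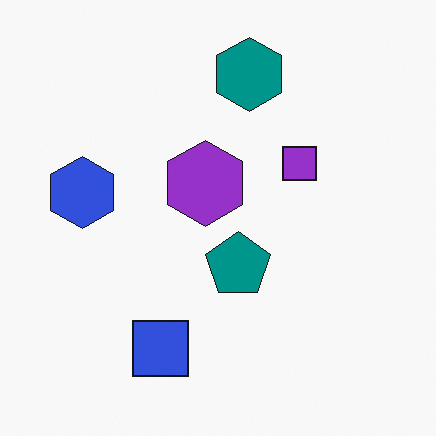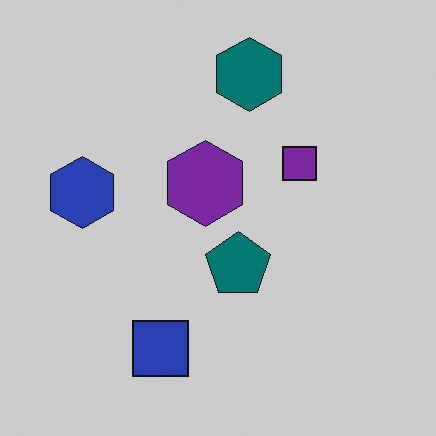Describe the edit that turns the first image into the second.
Darkened a little.

Every pixel — background and shapes alike — is uniformly darkened.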